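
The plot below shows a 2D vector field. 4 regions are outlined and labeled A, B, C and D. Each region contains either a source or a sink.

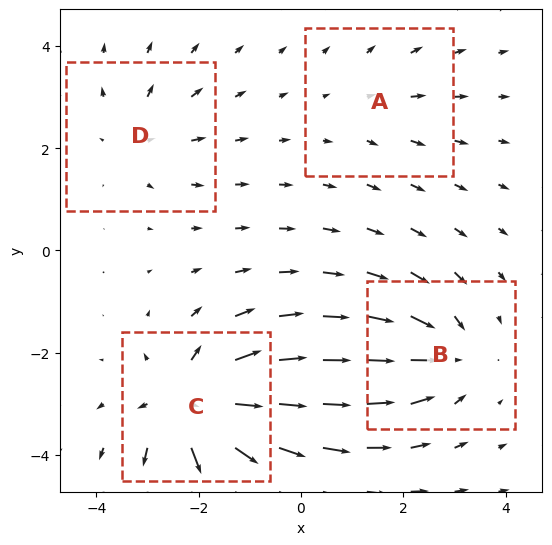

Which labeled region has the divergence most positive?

Divergence at each region's feature centre — A: about +2, B: about -5, C: about +8, D: about +3. Region C is most positive.

C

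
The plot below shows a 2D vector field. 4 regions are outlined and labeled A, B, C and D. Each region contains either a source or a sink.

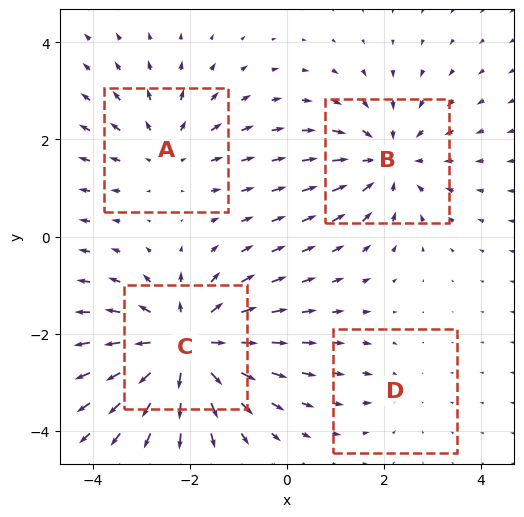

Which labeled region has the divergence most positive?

Divergence at each region's feature centre — A: about +3, B: about -4, C: about +6, D: about -2. Region C is most positive.

C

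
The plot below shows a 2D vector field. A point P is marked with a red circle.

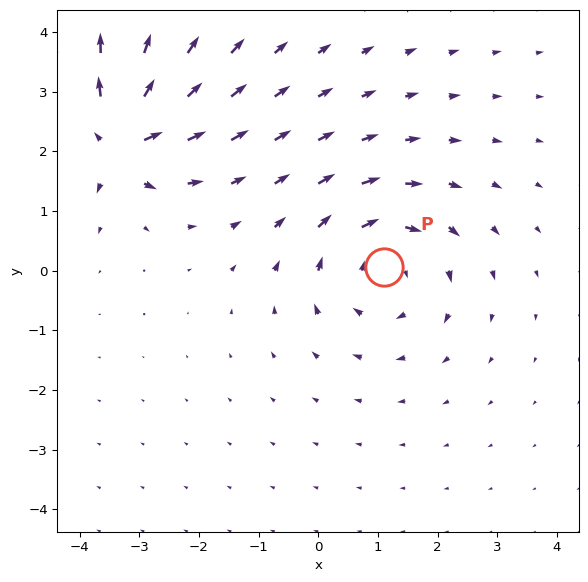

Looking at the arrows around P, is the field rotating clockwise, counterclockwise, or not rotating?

clockwise

Near P at (1.1, 0.1) the arrows circulate clockwise. The curl (z-component) there is about -4; negative curl means clockwise rotation.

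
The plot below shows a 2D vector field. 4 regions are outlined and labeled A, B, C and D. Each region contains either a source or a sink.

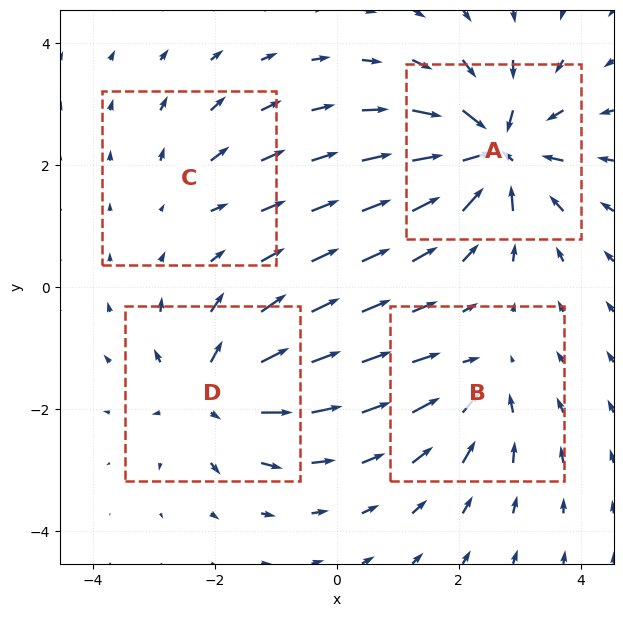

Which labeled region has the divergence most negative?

Divergence at each region's feature centre — A: about -8, B: about -4, C: about +2, D: about +6. Region A is most negative.

A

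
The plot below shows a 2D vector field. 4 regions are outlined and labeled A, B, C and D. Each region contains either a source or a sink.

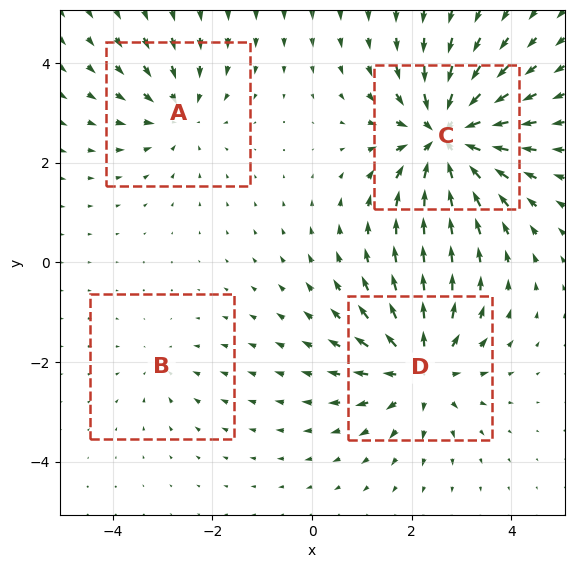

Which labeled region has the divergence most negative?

Divergence at each region's feature centre — A: about -4, B: about -2, C: about -8, D: about +6. Region C is most negative.

C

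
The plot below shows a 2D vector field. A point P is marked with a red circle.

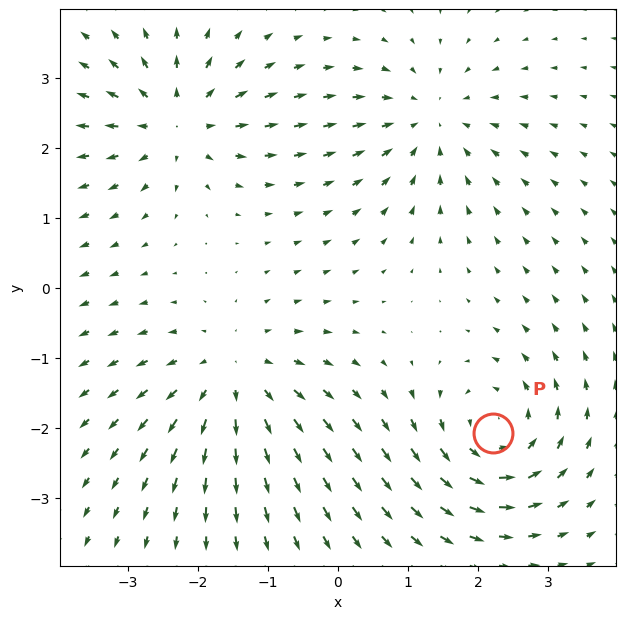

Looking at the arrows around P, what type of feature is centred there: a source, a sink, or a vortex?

vortex

At P (2.2, -2.1) the arrows circulate counterclockwise. Divergence ≈0, curl about +6 — near-zero divergence with nonzero curl is a vortex.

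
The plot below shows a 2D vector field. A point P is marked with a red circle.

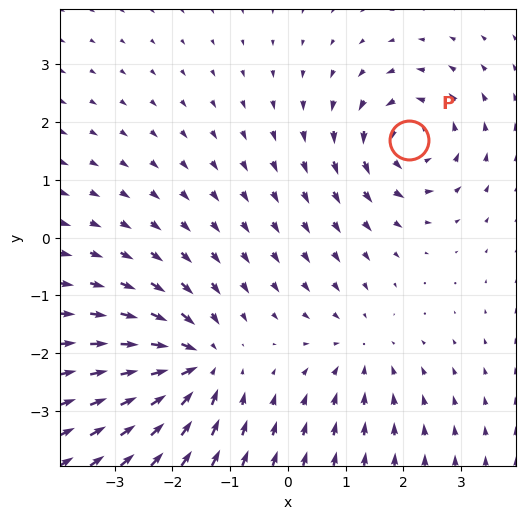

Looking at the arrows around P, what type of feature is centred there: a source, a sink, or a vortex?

vortex

At P (2.1, 1.7) the arrows circulate counterclockwise. Divergence ≈0, curl about +4 — near-zero divergence with nonzero curl is a vortex.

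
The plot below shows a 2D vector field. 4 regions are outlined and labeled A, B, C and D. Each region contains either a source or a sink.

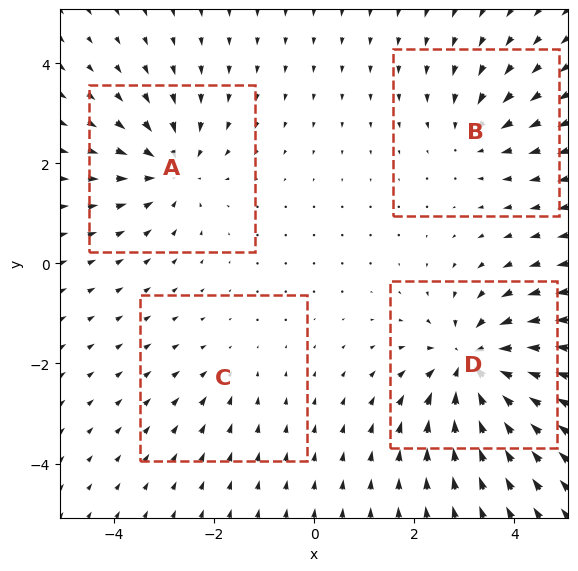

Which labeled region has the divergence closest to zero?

Divergence at each region's feature centre — A: about -5, B: about -3, C: about -2, D: about -7. Region C is closest to zero.

C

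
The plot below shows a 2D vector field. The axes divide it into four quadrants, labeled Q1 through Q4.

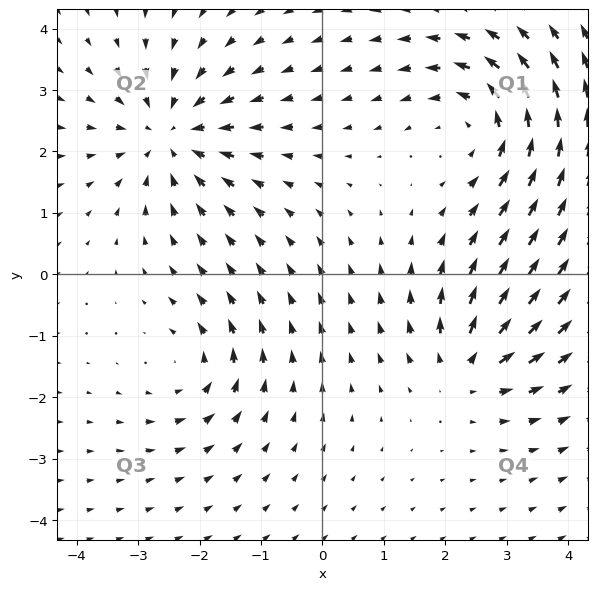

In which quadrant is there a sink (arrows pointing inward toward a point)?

The sink sits at approximately (-2.5, 2.3), which lies in quadrant Q2. The divergence there is about -4, negative as expected for a sink.

Q2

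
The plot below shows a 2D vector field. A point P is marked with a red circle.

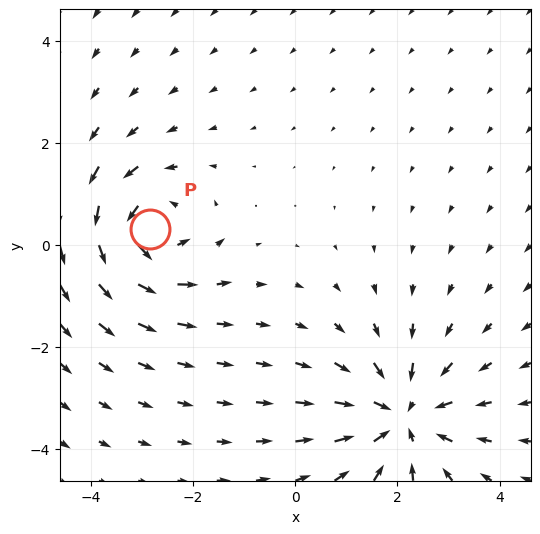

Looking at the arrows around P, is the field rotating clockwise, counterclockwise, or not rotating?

Near P at (-2.8, 0.3) the arrows circulate counterclockwise. The curl (z-component) there is about +4; positive curl means counterclockwise rotation.

counterclockwise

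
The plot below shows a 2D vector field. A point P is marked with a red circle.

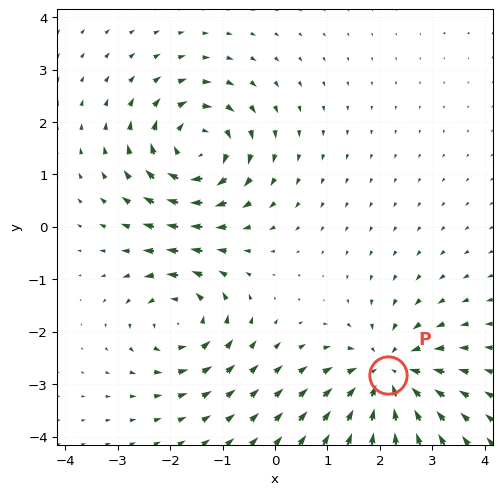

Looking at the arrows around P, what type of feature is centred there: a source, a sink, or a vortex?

sink

At P (2.1, -2.8) the arrows converge inward. Divergence about -5, curl ≈0 — negative divergence with near-zero curl is a sink.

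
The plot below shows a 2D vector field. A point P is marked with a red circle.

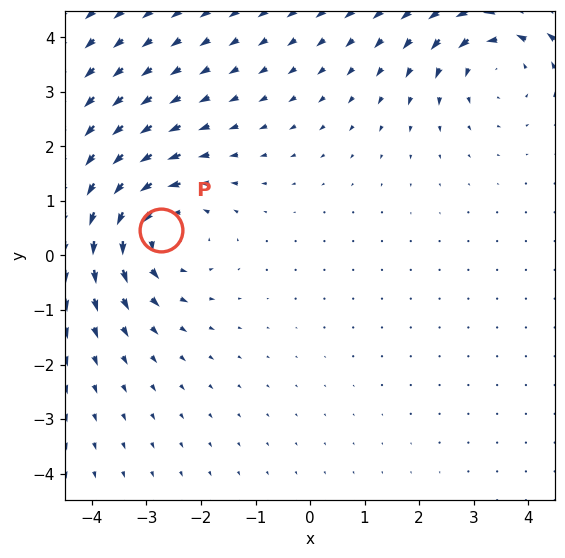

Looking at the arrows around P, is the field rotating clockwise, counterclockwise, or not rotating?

Near P at (-2.7, 0.5) the arrows circulate counterclockwise. The curl (z-component) there is about +4; positive curl means counterclockwise rotation.

counterclockwise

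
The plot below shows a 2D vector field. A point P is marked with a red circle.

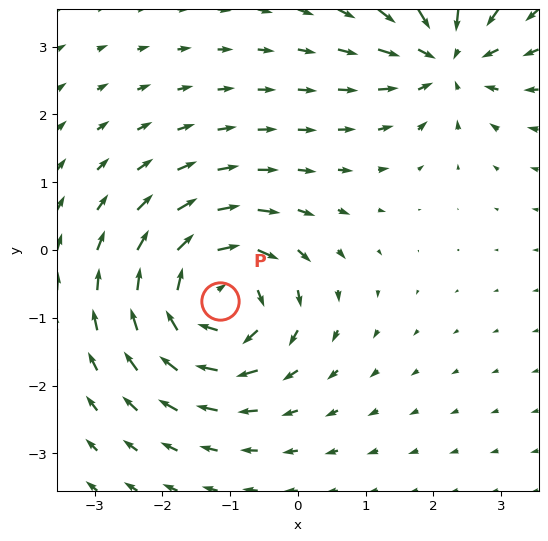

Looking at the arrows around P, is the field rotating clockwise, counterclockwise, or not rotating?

Near P at (-1.2, -0.7) the arrows circulate clockwise. The curl (z-component) there is about -6; negative curl means clockwise rotation.

clockwise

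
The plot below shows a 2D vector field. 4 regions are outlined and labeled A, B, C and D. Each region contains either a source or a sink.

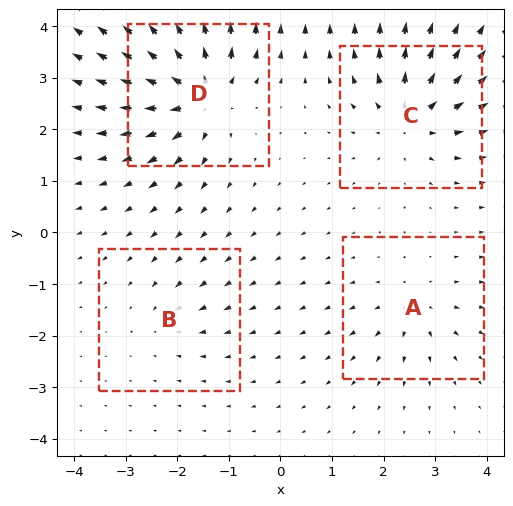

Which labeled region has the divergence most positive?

Divergence at each region's feature centre — A: about +4, B: about -3, C: about +6, D: about +8. Region D is most positive.

D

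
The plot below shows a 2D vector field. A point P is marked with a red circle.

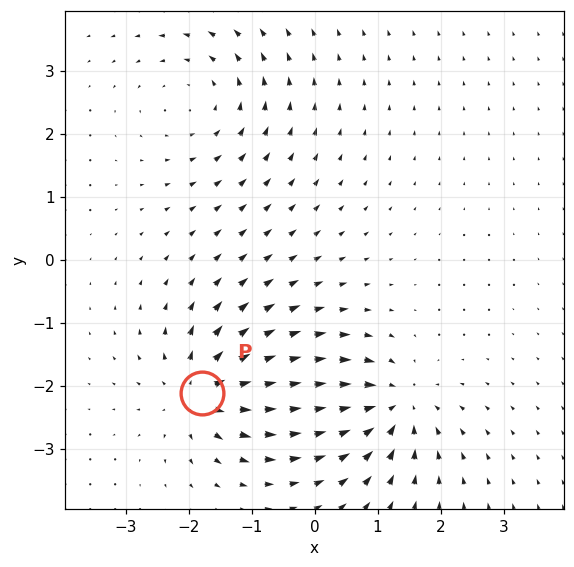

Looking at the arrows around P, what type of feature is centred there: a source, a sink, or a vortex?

source

At P (-1.8, -2.1) the arrows spread outward. Divergence about +6, curl ≈0 — positive divergence with near-zero curl is a source.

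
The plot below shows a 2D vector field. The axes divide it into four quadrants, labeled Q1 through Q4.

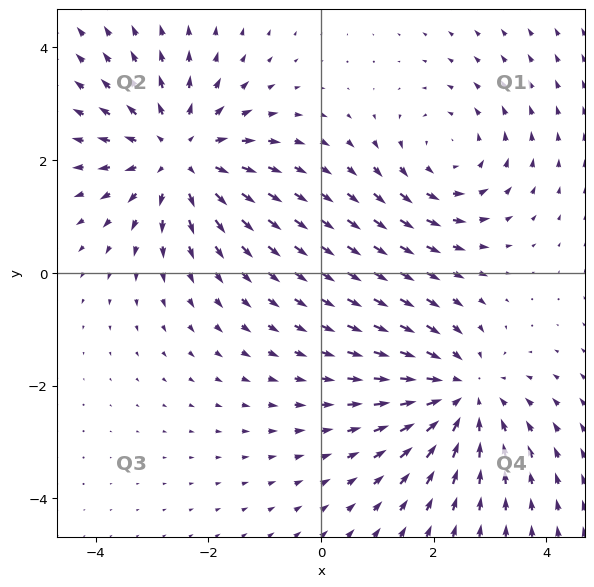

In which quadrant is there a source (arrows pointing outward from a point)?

The source sits at approximately (-2.5, 2.1), which lies in quadrant Q2. The divergence there is about +4, positive as expected for a source.

Q2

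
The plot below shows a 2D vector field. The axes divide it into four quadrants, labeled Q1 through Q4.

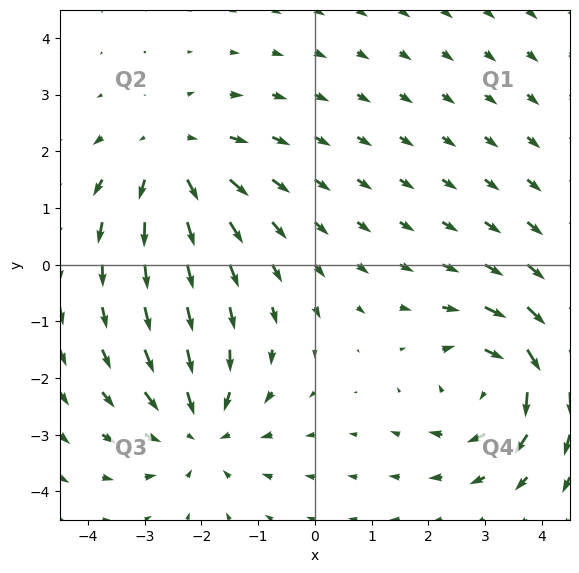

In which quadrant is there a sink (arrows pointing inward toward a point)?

The sink sits at approximately (-2.0, -2.9), which lies in quadrant Q3. The divergence there is about -4, negative as expected for a sink.

Q3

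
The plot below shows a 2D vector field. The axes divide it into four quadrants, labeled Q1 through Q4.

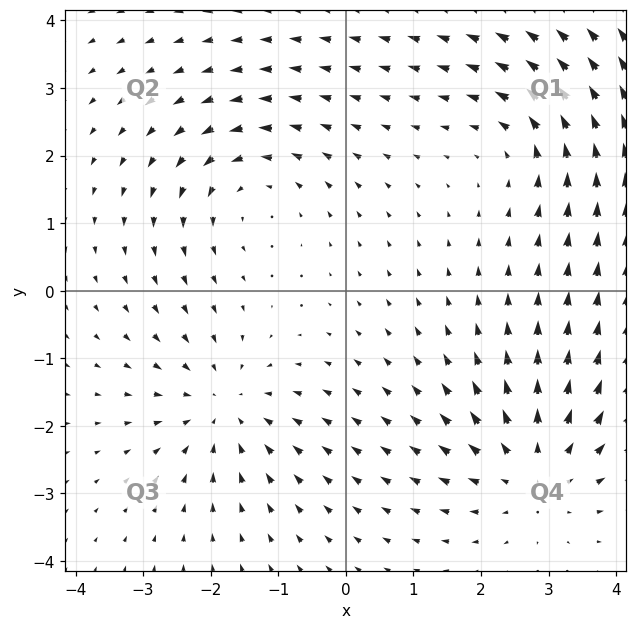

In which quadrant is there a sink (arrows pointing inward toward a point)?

Q3

The sink sits at approximately (-1.8, -1.7), which lies in quadrant Q3. The divergence there is about -4, negative as expected for a sink.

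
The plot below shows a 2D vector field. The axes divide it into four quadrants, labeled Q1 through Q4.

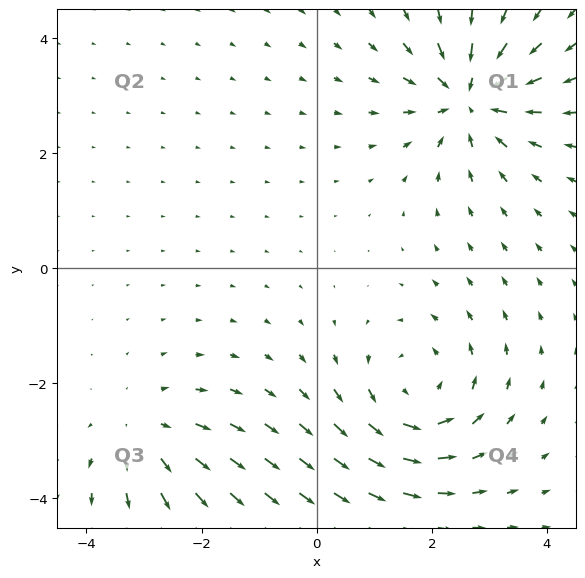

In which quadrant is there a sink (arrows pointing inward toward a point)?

The sink sits at approximately (2.7, 3.0), which lies in quadrant Q1. The divergence there is about -5, negative as expected for a sink.

Q1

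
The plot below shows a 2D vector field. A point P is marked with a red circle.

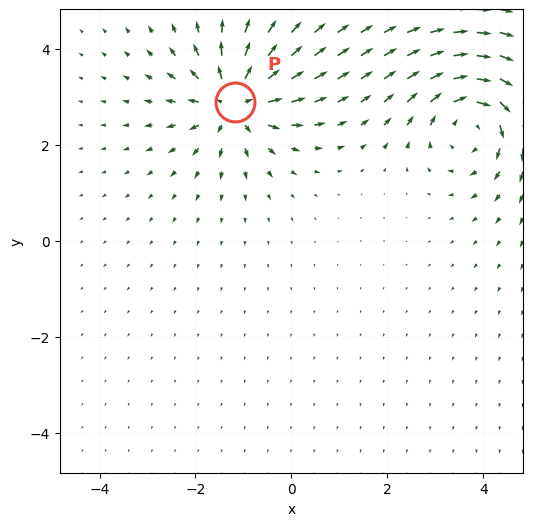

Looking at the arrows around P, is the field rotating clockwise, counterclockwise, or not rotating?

Near P at (-1.2, 2.9) the arrows show no circulation. The curl there is ≈0.

not rotating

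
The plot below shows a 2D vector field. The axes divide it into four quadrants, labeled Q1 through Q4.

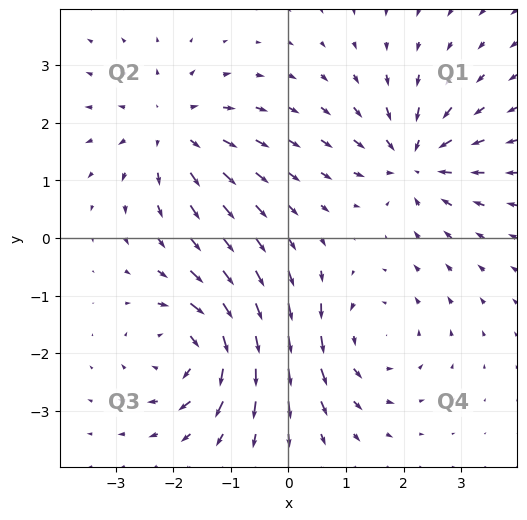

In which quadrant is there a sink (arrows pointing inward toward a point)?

Q1

The sink sits at approximately (2.2, 1.4), which lies in quadrant Q1. The divergence there is about -6, negative as expected for a sink.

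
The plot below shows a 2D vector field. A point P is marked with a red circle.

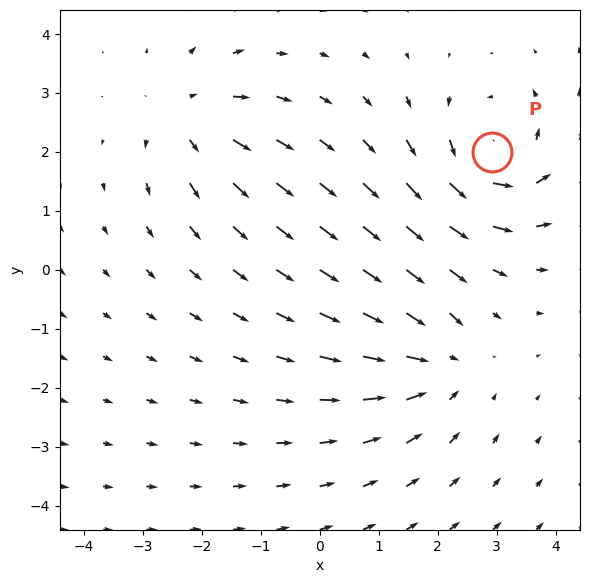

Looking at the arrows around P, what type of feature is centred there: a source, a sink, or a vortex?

vortex

At P (2.9, 2.0) the arrows circulate counterclockwise. Divergence ≈0, curl about +4 — near-zero divergence with nonzero curl is a vortex.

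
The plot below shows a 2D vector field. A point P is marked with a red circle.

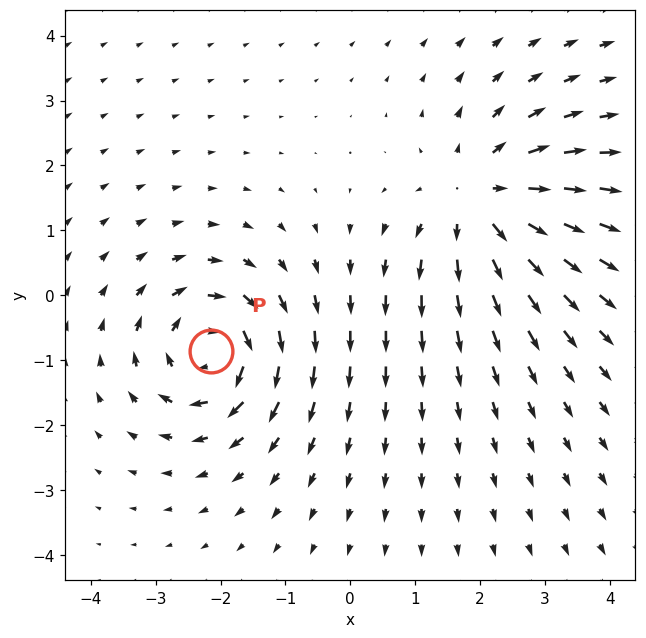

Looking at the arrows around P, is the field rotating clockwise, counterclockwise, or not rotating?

Near P at (-2.1, -0.9) the arrows circulate clockwise. The curl (z-component) there is about -5; negative curl means clockwise rotation.

clockwise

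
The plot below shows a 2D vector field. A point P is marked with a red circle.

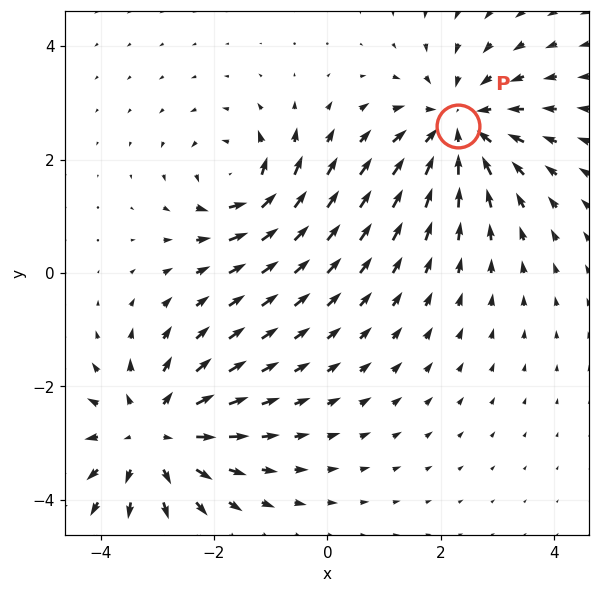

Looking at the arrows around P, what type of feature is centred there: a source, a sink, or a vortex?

sink

At P (2.3, 2.6) the arrows converge inward. Divergence about -4, curl ≈0 — negative divergence with near-zero curl is a sink.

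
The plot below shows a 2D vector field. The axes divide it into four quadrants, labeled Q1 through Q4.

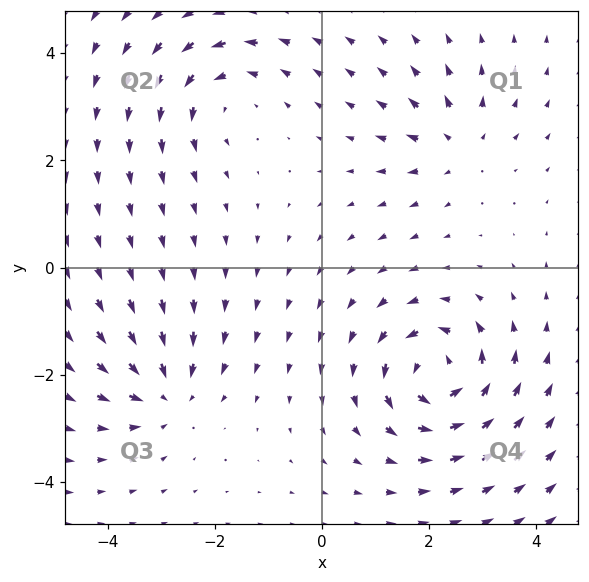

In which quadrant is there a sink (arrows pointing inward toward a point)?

Q3

The sink sits at approximately (-2.9, -2.3), which lies in quadrant Q3. The divergence there is about -4, negative as expected for a sink.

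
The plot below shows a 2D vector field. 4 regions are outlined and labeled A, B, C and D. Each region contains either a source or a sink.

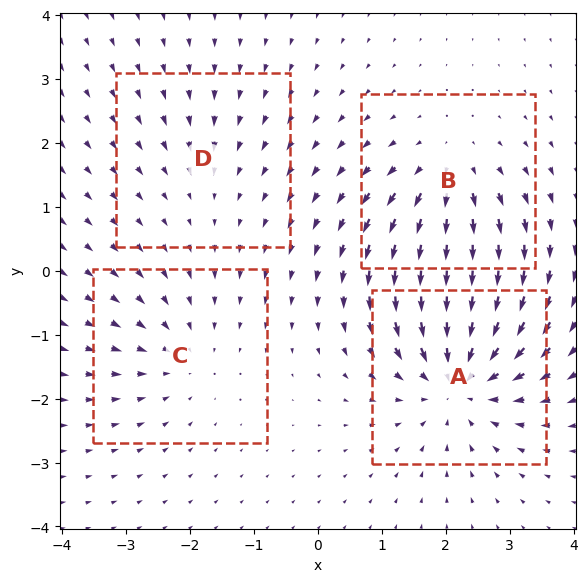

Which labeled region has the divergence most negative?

Divergence at each region's feature centre — A: about -7, B: about +4, C: about -3, D: about -2. Region A is most negative.

A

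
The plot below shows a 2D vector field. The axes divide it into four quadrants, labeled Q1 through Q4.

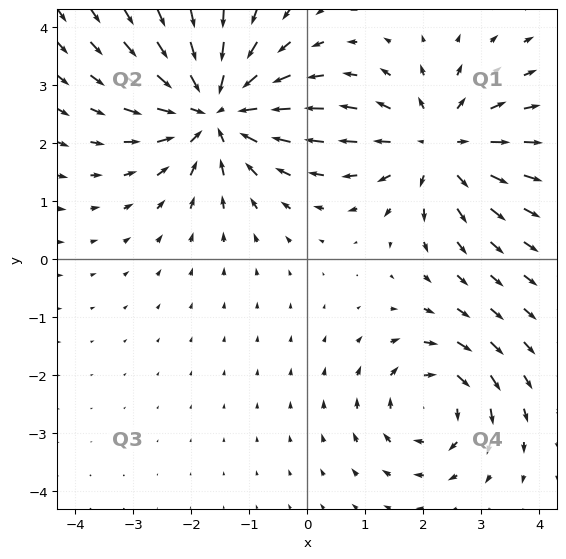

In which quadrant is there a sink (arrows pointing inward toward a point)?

Q2

The sink sits at approximately (-1.6, 2.6), which lies in quadrant Q2. The divergence there is about -5, negative as expected for a sink.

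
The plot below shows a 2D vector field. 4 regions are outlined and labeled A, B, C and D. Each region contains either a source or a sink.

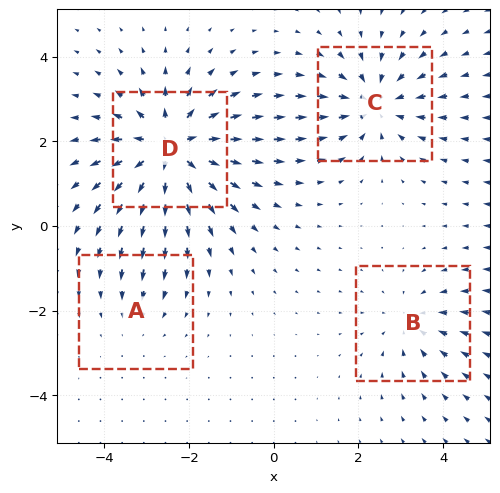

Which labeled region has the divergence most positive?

Divergence at each region's feature centre — A: about -2, B: about -3, C: about -5, D: about +7. Region D is most positive.

D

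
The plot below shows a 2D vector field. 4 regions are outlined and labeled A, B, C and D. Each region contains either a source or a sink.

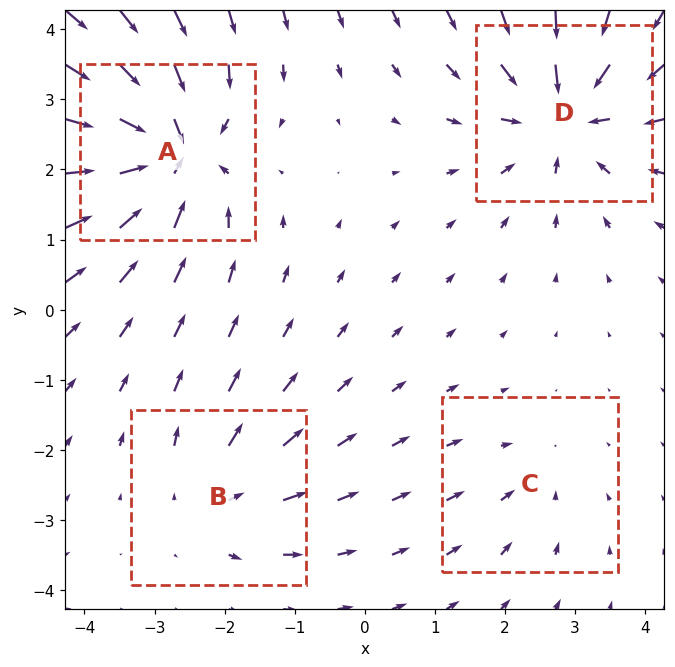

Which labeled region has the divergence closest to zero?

Divergence at each region's feature centre — A: about -7, B: about +3, C: about -2, D: about -6. Region C is closest to zero.

C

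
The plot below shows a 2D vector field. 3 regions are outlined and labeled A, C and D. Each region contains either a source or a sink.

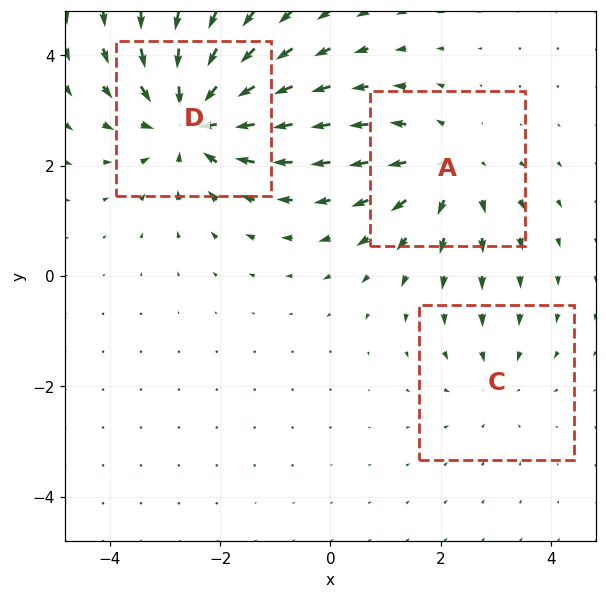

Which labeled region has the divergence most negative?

D

Divergence at each region's feature centre — A: about +3, C: about -2, D: about -5. Region D is most negative.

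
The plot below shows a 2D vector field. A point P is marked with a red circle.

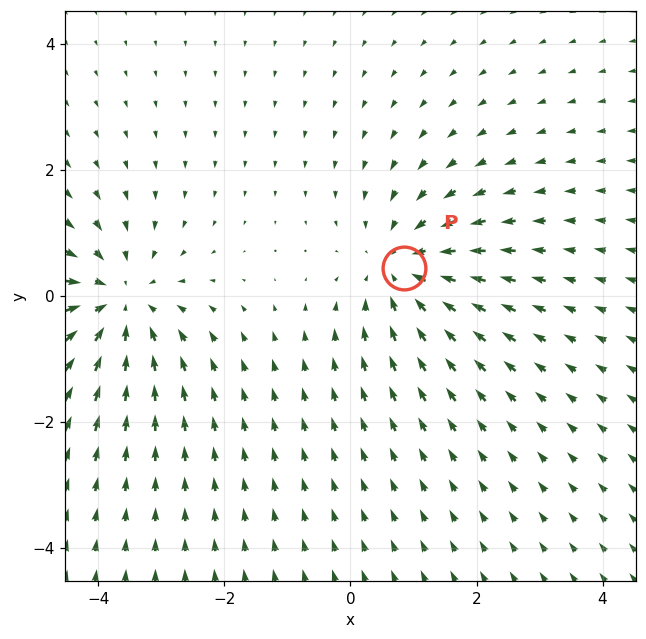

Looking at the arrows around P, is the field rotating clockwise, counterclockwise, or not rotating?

Near P at (0.8, 0.4) the arrows show no circulation. The curl there is ≈0.

not rotating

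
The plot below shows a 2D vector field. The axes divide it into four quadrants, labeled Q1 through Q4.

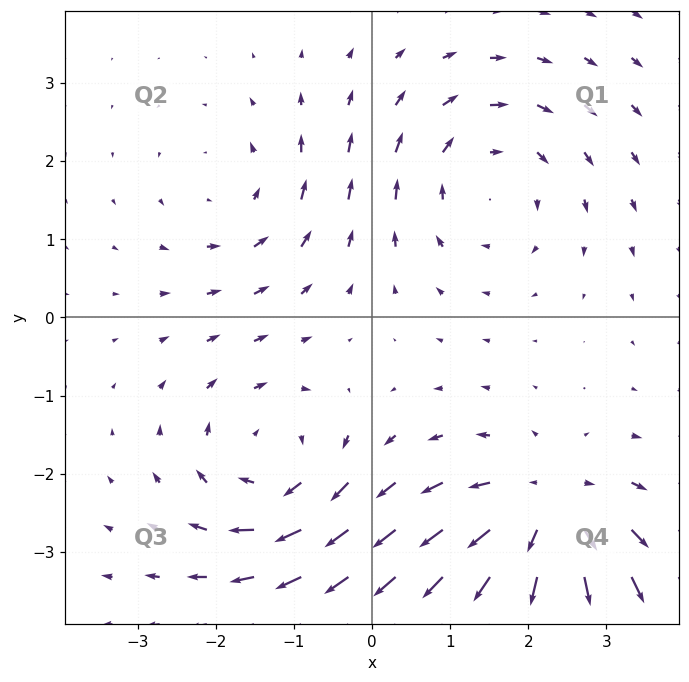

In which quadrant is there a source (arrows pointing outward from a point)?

The source sits at approximately (2.2, -2.6), which lies in quadrant Q4. The divergence there is about +5, positive as expected for a source.

Q4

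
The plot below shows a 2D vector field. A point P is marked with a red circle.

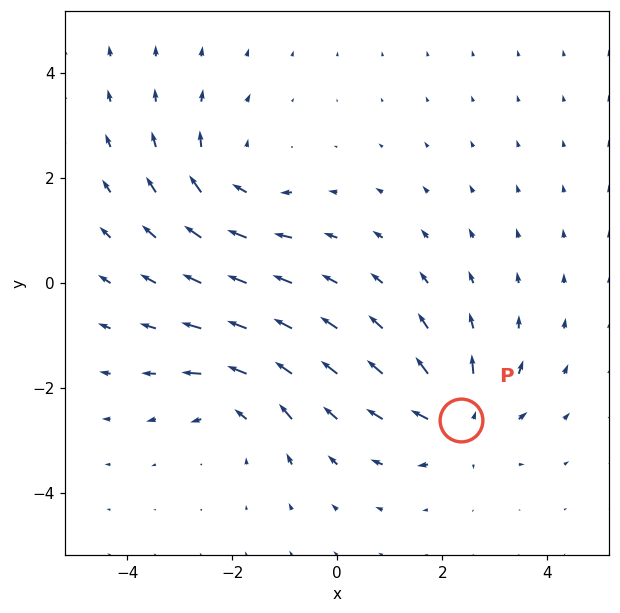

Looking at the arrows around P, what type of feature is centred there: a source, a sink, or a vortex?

source

At P (2.4, -2.6) the arrows spread outward. Divergence about +6, curl ≈0 — positive divergence with near-zero curl is a source.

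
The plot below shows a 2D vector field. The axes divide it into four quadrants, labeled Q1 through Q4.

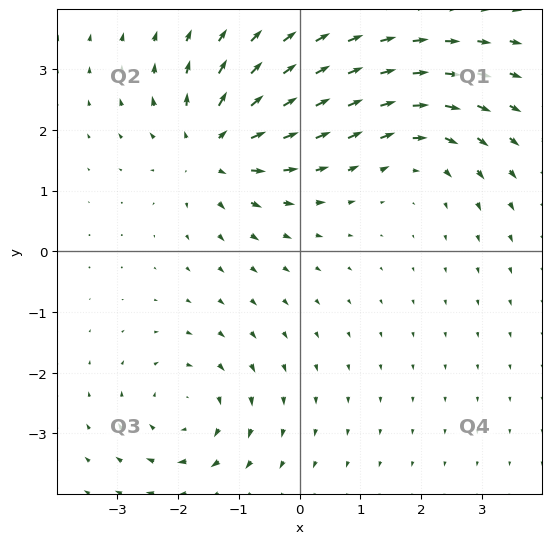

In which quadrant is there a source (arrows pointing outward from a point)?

Q2

The source sits at approximately (-1.4, 1.7), which lies in quadrant Q2. The divergence there is about +6, positive as expected for a source.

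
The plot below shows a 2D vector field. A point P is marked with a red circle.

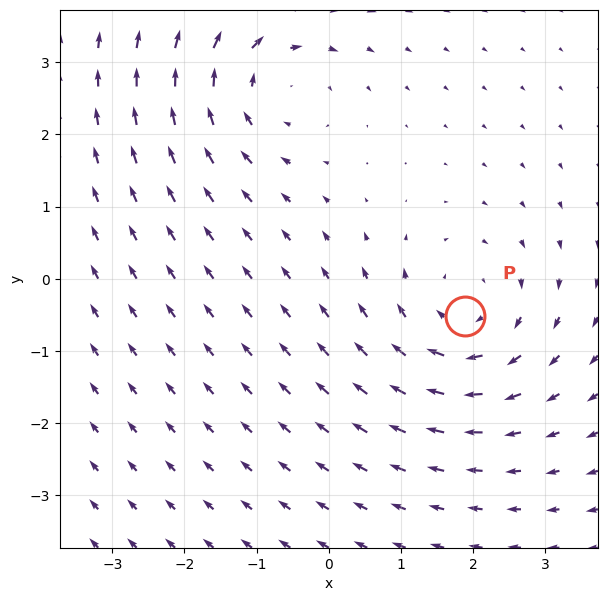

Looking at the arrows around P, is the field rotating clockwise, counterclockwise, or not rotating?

clockwise

Near P at (1.9, -0.5) the arrows circulate clockwise. The curl (z-component) there is about -4; negative curl means clockwise rotation.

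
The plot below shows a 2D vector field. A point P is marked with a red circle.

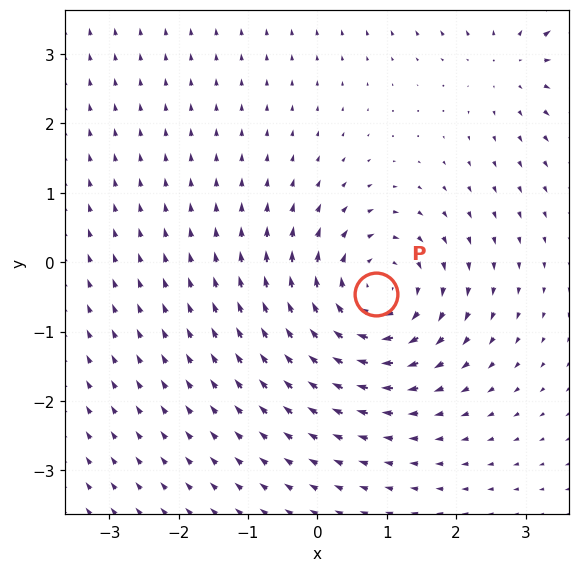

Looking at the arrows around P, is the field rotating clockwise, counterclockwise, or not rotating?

clockwise

Near P at (0.8, -0.5) the arrows circulate clockwise. The curl (z-component) there is about -4; negative curl means clockwise rotation.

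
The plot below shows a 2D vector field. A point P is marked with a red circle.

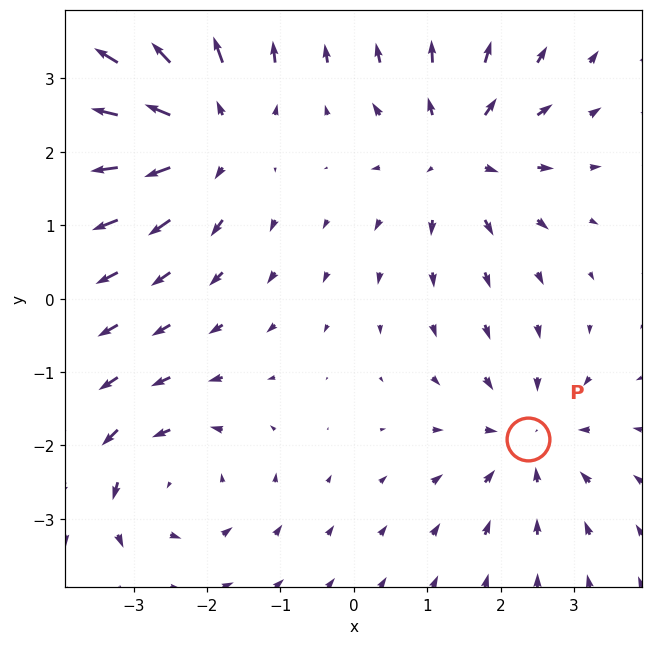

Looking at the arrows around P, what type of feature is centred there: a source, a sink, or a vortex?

At P (2.4, -1.9) the arrows converge inward. Divergence about -4, curl ≈0 — negative divergence with near-zero curl is a sink.

sink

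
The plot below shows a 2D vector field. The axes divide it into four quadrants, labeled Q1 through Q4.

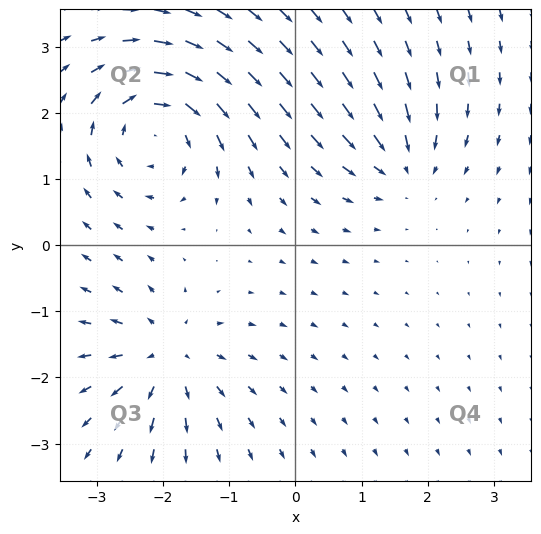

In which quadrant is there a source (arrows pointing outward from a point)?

The source sits at approximately (-2.0, -1.7), which lies in quadrant Q3. The divergence there is about +5, positive as expected for a source.

Q3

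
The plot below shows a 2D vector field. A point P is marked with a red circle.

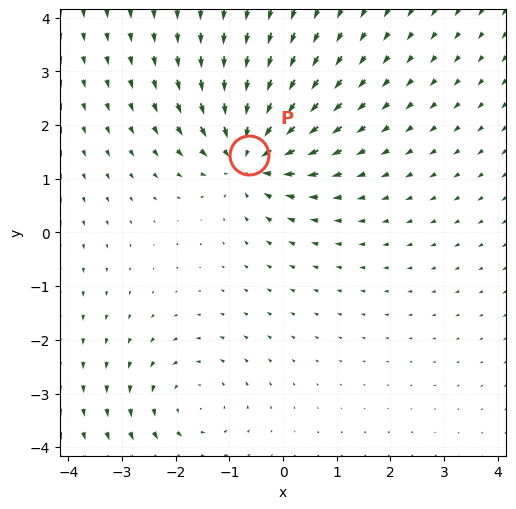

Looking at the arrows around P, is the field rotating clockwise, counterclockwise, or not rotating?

not rotating

Near P at (-0.6, 1.4) the arrows show no circulation. The curl there is ≈0.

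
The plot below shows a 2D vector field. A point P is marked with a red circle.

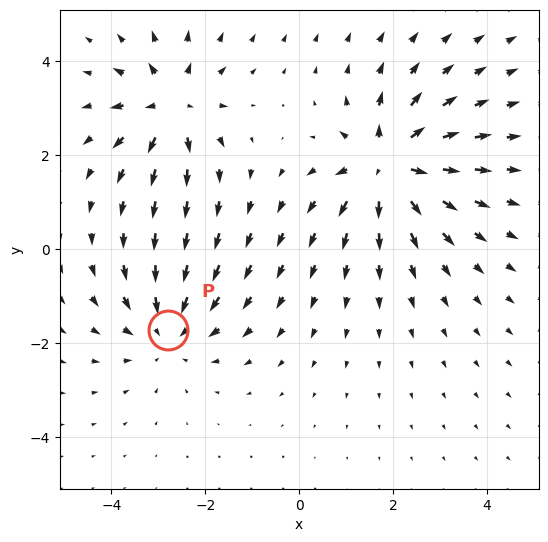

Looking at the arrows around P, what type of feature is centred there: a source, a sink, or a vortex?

sink

At P (-2.8, -1.7) the arrows converge inward. Divergence about -2, curl ≈0 — negative divergence with near-zero curl is a sink.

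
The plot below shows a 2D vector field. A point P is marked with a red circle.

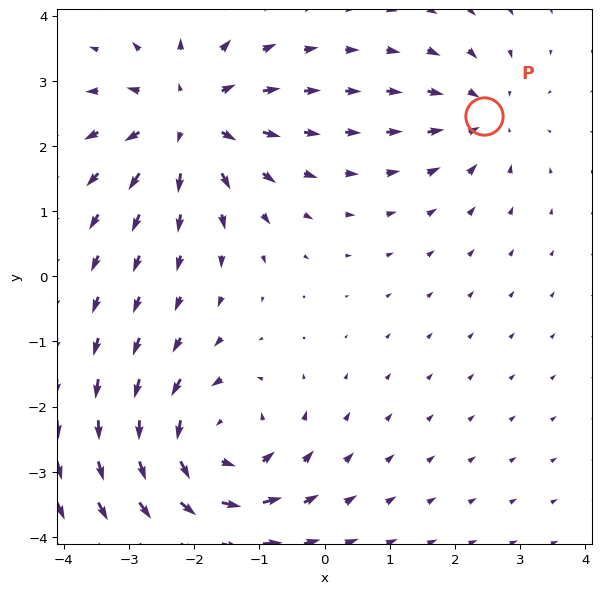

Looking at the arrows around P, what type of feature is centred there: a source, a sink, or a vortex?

At P (2.4, 2.5) the arrows converge inward. Divergence about -3, curl ≈0 — negative divergence with near-zero curl is a sink.

sink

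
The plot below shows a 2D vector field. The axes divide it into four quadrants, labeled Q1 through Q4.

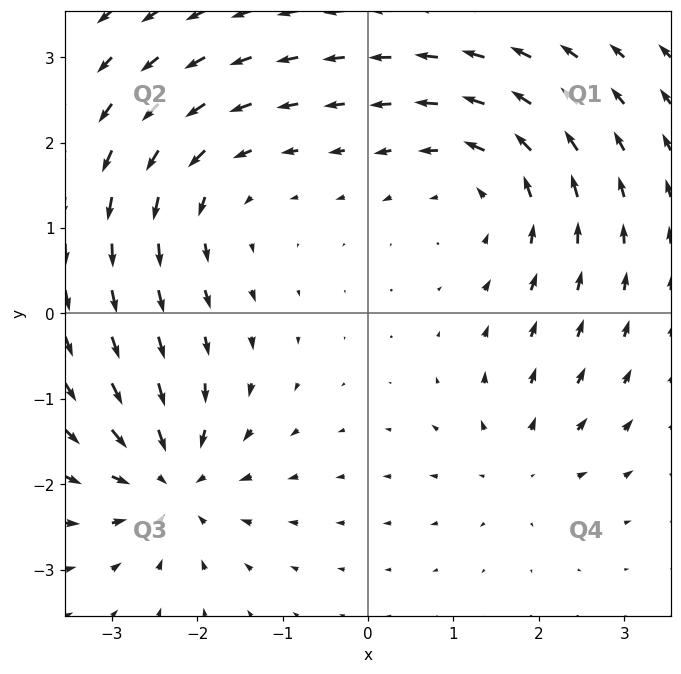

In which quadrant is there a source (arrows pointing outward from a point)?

The source sits at approximately (1.8, -1.8), which lies in quadrant Q4. The divergence there is about +3, positive as expected for a source.

Q4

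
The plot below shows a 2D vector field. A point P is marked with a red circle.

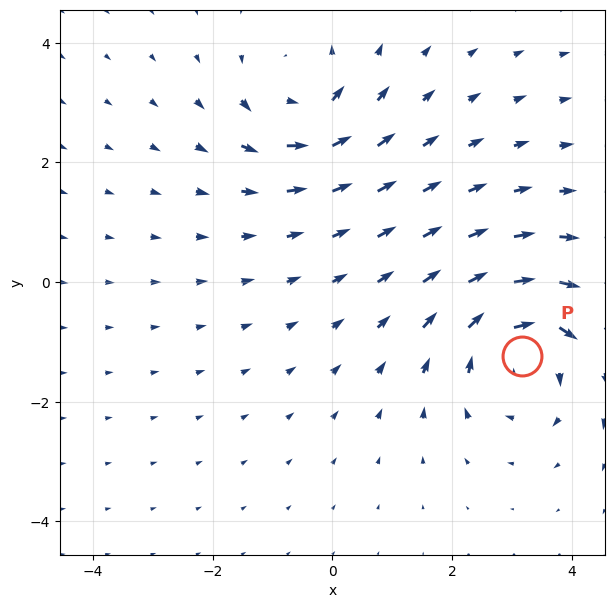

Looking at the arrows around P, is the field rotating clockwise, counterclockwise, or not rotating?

clockwise

Near P at (3.2, -1.2) the arrows circulate clockwise. The curl (z-component) there is about -4; negative curl means clockwise rotation.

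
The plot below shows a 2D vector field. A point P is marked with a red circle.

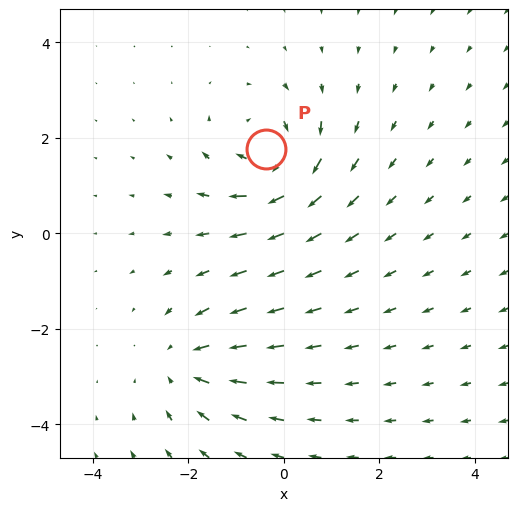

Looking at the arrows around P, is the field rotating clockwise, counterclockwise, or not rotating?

clockwise

Near P at (-0.4, 1.8) the arrows circulate clockwise. The curl (z-component) there is about -4; negative curl means clockwise rotation.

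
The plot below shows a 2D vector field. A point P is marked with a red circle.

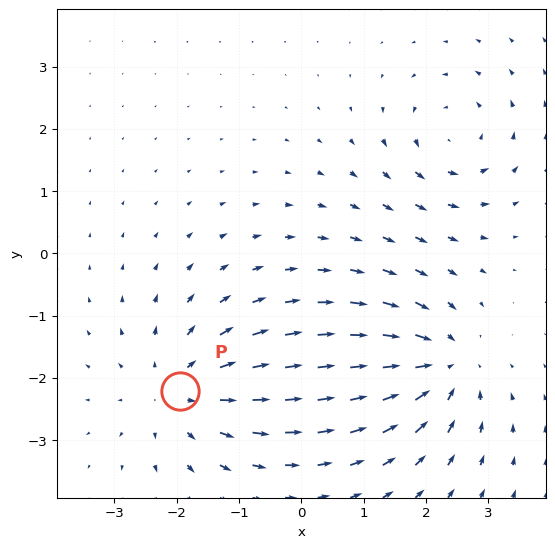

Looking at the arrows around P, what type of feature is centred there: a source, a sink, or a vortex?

source

At P (-1.9, -2.2) the arrows spread outward. Divergence about +4, curl ≈0 — positive divergence with near-zero curl is a source.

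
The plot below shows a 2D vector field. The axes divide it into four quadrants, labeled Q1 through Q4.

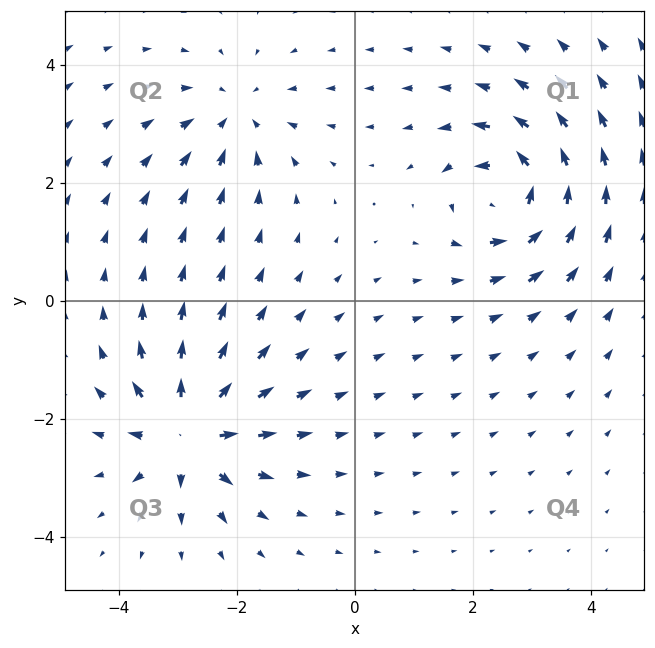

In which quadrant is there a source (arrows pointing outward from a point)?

The source sits at approximately (-2.8, -2.2), which lies in quadrant Q3. The divergence there is about +6, positive as expected for a source.

Q3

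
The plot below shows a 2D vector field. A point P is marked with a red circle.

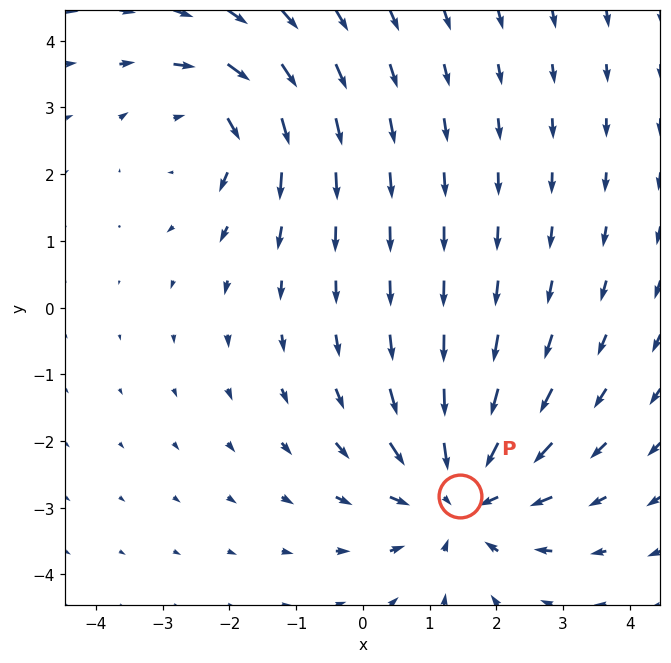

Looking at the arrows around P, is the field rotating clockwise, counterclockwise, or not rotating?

not rotating

Near P at (1.5, -2.8) the arrows show no circulation. The curl there is ≈0.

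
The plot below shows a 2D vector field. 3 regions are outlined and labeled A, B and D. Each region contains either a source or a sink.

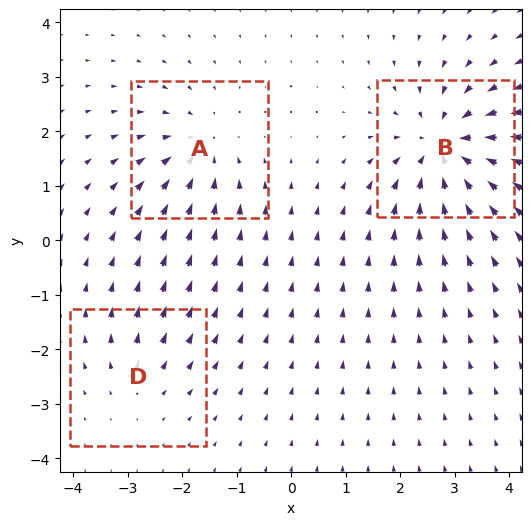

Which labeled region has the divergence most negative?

B

Divergence at each region's feature centre — A: about -3, B: about -5, D: about +2. Region B is most negative.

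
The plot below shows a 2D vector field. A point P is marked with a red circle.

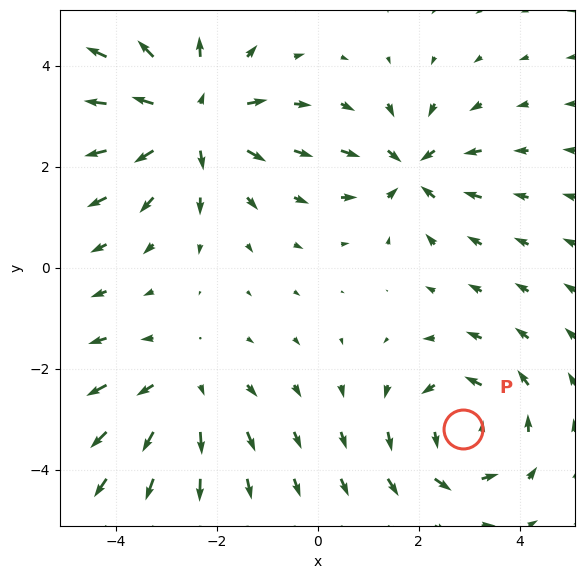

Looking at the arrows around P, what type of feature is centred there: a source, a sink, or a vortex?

vortex

At P (2.9, -3.2) the arrows circulate counterclockwise. Divergence ≈0, curl about +4 — near-zero divergence with nonzero curl is a vortex.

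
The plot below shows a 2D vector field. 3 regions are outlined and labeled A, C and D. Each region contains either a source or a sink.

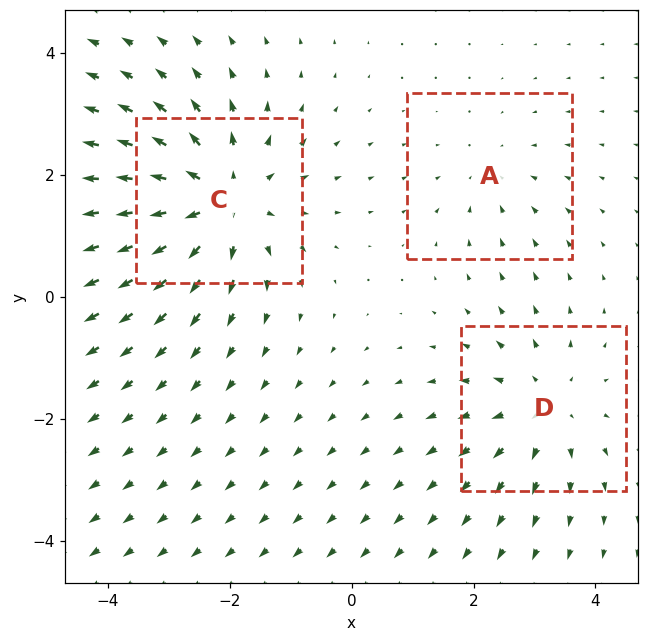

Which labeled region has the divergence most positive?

C

Divergence at each region's feature centre — A: about -2, C: about +4, D: about +3. Region C is most positive.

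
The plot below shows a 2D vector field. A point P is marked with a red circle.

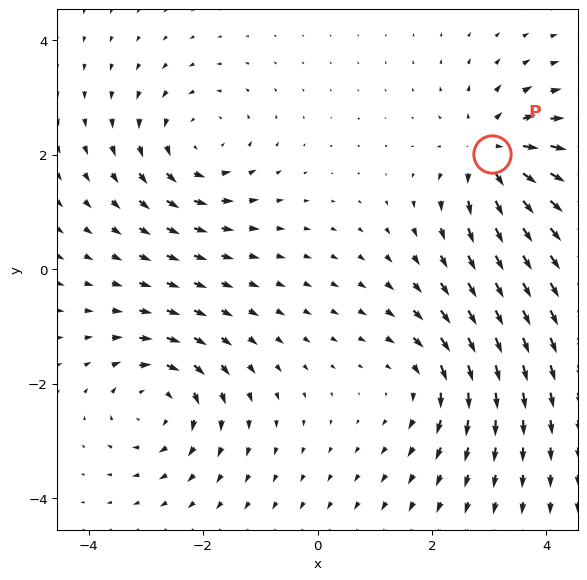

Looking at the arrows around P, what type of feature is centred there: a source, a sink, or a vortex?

At P (3.0, 2.0) the arrows spread outward. Divergence about +6, curl ≈0 — positive divergence with near-zero curl is a source.

source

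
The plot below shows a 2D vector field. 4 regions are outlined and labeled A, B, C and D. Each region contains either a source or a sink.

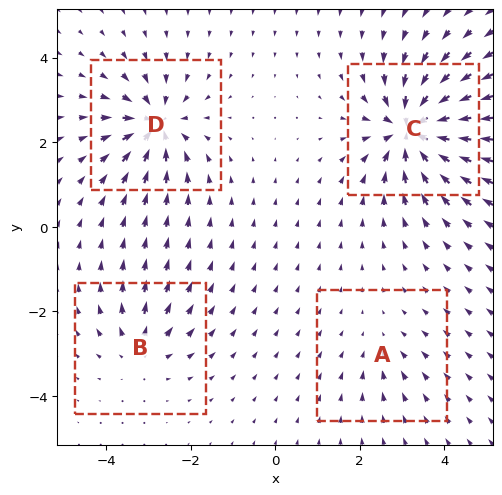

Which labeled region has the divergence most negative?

Divergence at each region's feature centre — A: about -2, B: about +4, C: about -9, D: about -7. Region C is most negative.

C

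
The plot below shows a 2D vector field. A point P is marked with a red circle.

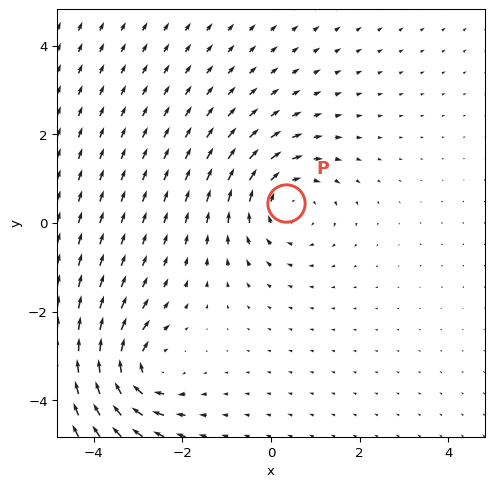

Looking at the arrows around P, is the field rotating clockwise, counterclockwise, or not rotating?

clockwise

Near P at (0.3, 0.4) the arrows circulate clockwise. The curl (z-component) there is about -3; negative curl means clockwise rotation.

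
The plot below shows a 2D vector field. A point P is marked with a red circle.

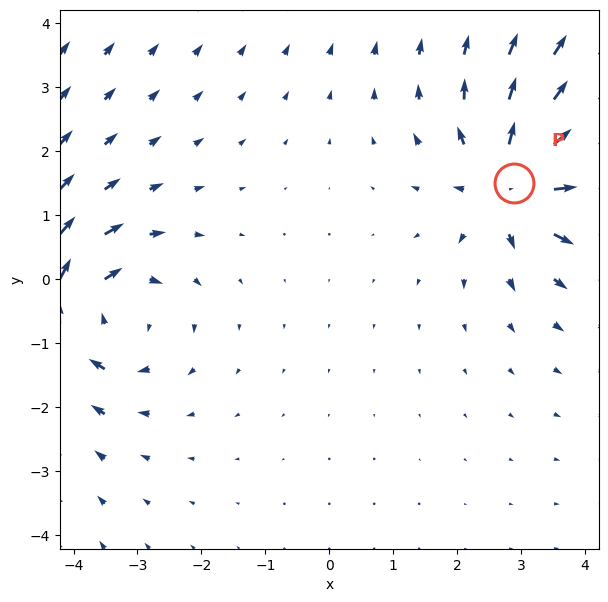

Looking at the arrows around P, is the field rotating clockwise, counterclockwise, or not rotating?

Near P at (2.9, 1.5) the arrows show no circulation. The curl there is ≈0.

not rotating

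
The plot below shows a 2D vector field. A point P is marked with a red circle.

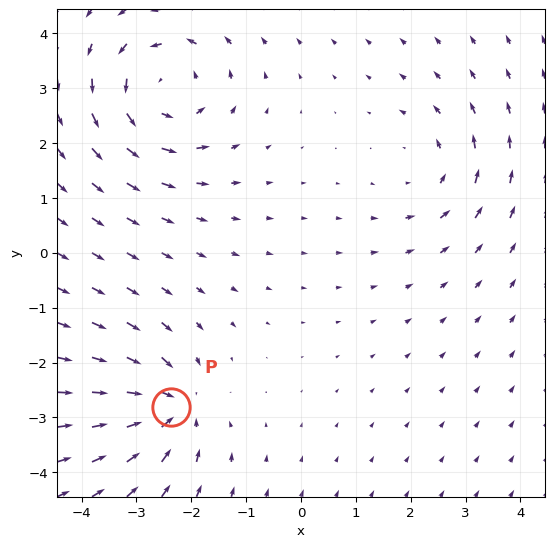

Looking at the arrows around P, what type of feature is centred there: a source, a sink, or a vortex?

sink

At P (-2.4, -2.8) the arrows converge inward. Divergence about -4, curl ≈0 — negative divergence with near-zero curl is a sink.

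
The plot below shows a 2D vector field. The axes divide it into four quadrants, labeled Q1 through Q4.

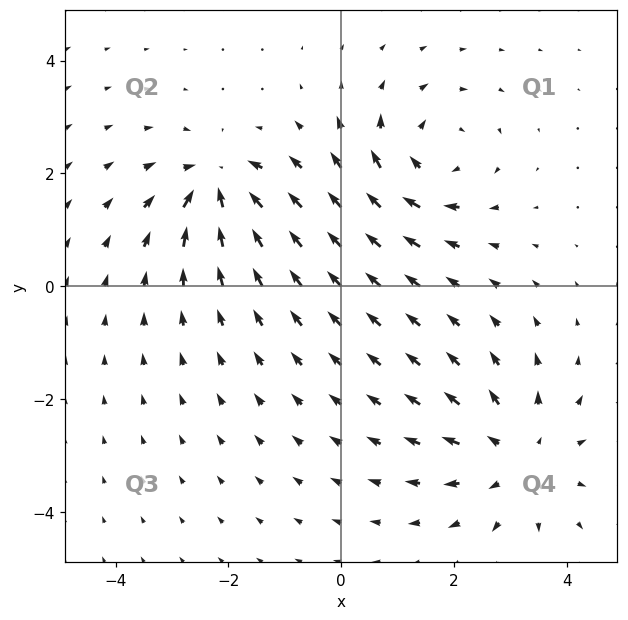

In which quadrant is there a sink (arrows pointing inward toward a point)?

The sink sits at approximately (-2.2, 1.8), which lies in quadrant Q2. The divergence there is about -6, negative as expected for a sink.

Q2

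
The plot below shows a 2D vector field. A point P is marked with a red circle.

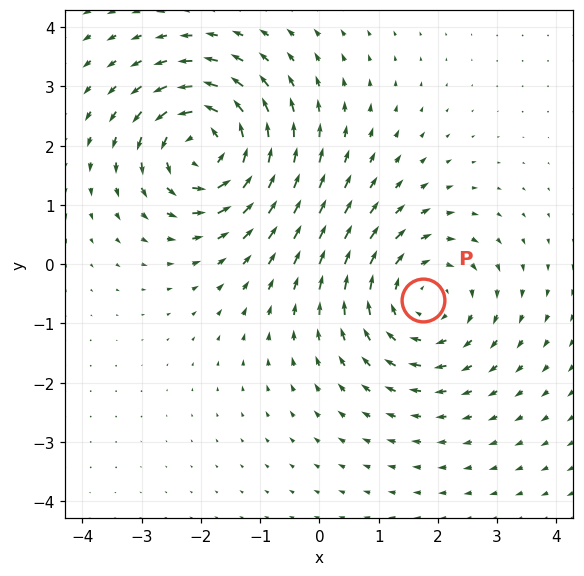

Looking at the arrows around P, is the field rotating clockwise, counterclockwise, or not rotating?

clockwise

Near P at (1.7, -0.6) the arrows circulate clockwise. The curl (z-component) there is about -3; negative curl means clockwise rotation.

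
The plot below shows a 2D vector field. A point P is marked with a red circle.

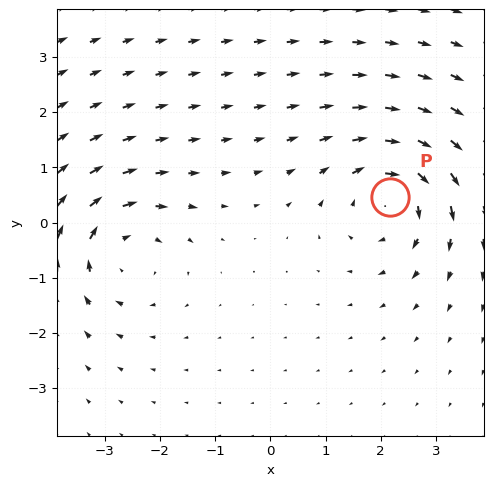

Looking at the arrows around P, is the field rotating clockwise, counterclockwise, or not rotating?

clockwise

Near P at (2.2, 0.5) the arrows circulate clockwise. The curl (z-component) there is about -5; negative curl means clockwise rotation.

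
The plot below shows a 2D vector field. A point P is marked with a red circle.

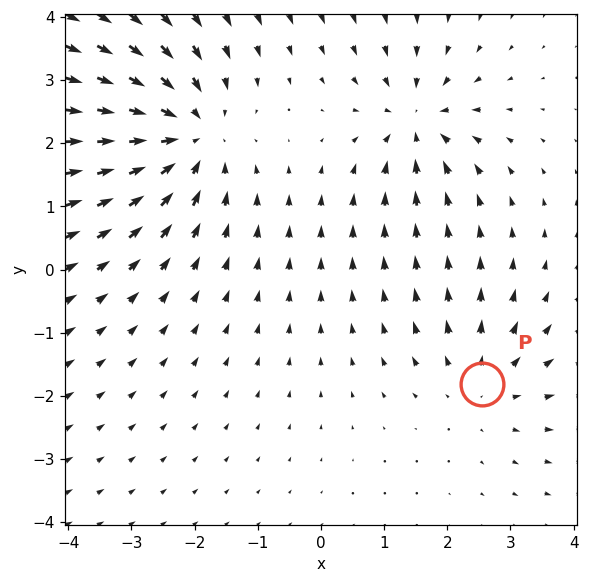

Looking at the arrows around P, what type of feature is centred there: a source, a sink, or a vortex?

source

At P (2.5, -1.8) the arrows spread outward. Divergence about +3, curl ≈0 — positive divergence with near-zero curl is a source.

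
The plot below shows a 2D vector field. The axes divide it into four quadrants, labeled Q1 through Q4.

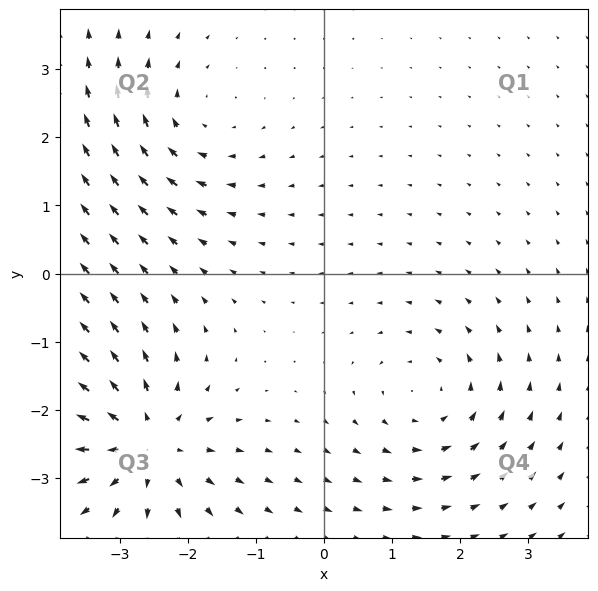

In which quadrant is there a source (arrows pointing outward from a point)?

The source sits at approximately (-2.6, -2.5), which lies in quadrant Q3. The divergence there is about +5, positive as expected for a source.

Q3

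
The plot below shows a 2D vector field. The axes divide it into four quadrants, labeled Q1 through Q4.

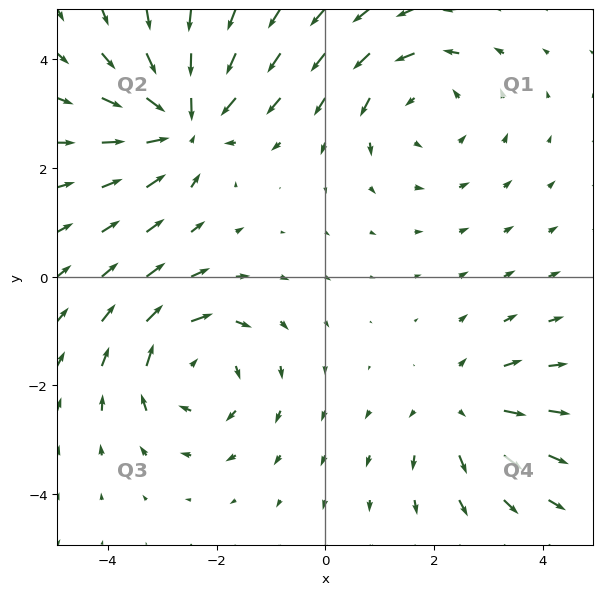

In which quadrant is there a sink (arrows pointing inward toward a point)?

Q2

The sink sits at approximately (-2.5, 2.9), which lies in quadrant Q2. The divergence there is about -4, negative as expected for a sink.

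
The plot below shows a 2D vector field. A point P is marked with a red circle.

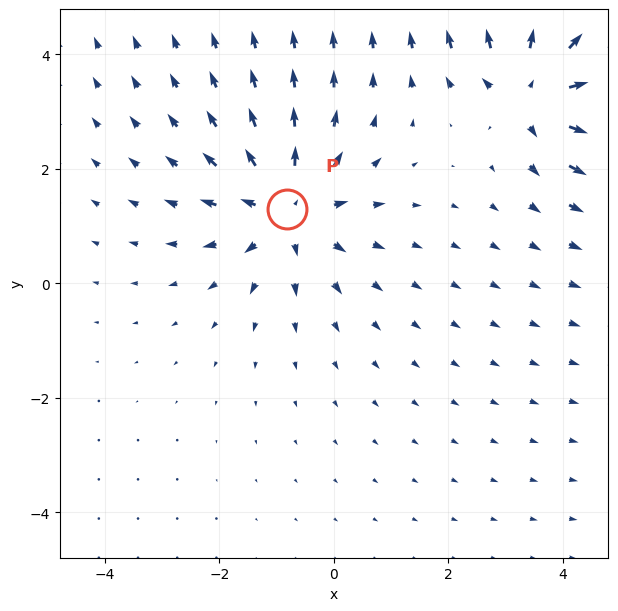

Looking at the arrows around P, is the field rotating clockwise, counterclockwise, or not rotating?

Near P at (-0.8, 1.3) the arrows show no circulation. The curl there is ≈0.

not rotating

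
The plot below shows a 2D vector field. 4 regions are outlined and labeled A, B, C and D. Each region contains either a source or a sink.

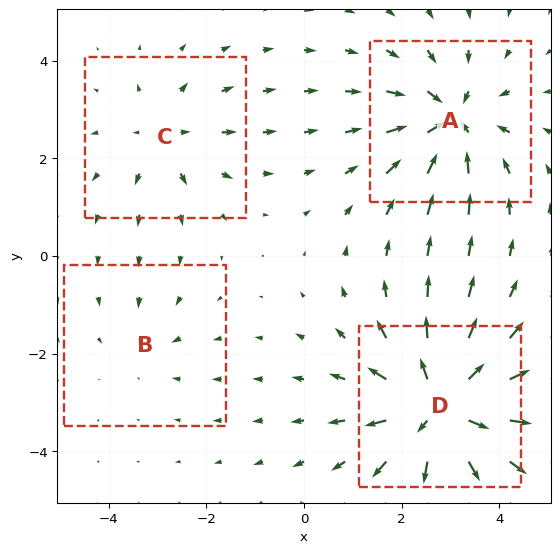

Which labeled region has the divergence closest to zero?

B

Divergence at each region's feature centre — A: about -5, B: about -2, C: about +3, D: about +7. Region B is closest to zero.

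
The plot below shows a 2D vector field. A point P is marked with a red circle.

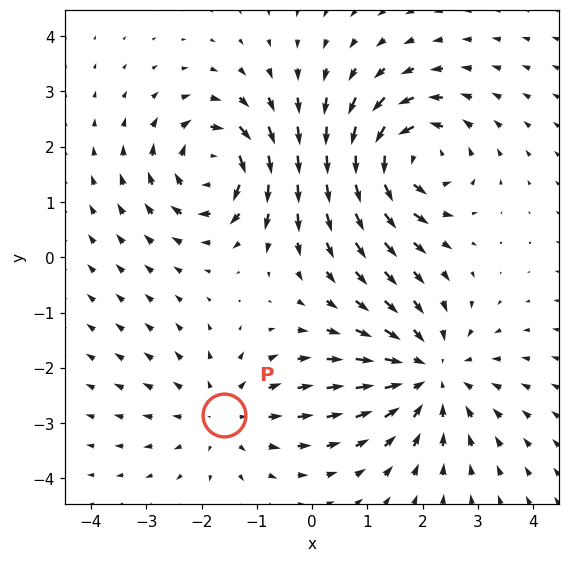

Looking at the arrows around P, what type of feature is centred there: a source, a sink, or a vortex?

At P (-1.6, -2.9) the arrows spread outward. Divergence about +3, curl ≈0 — positive divergence with near-zero curl is a source.

source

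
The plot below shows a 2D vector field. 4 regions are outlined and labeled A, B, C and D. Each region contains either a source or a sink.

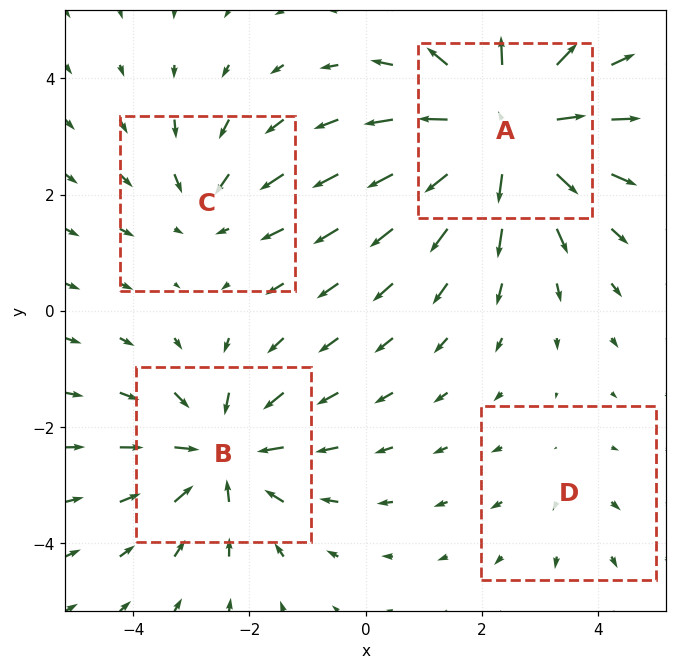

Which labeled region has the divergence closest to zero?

D

Divergence at each region's feature centre — A: about +6, B: about -5, C: about -3, D: about +2. Region D is closest to zero.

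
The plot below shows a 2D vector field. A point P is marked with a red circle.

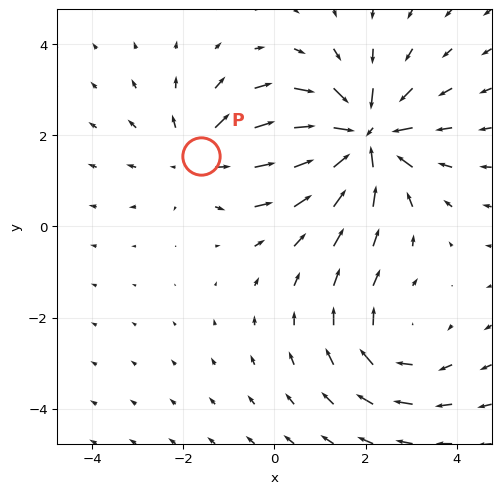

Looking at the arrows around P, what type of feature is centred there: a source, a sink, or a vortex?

source

At P (-1.6, 1.5) the arrows spread outward. Divergence about +3, curl ≈0 — positive divergence with near-zero curl is a source.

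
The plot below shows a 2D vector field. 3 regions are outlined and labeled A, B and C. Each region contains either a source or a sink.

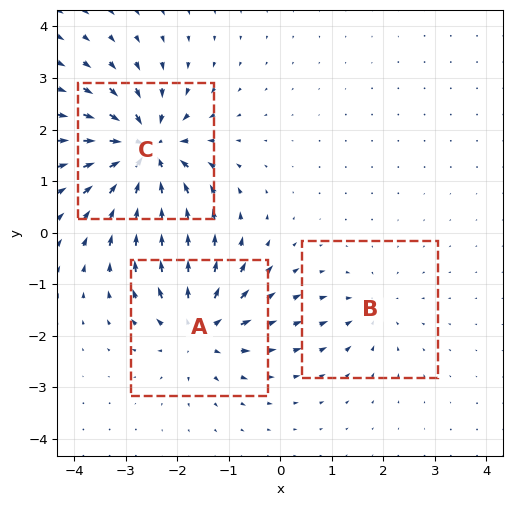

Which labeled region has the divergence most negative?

Divergence at each region's feature centre — A: about +4, B: about -2, C: about -6. Region C is most negative.

C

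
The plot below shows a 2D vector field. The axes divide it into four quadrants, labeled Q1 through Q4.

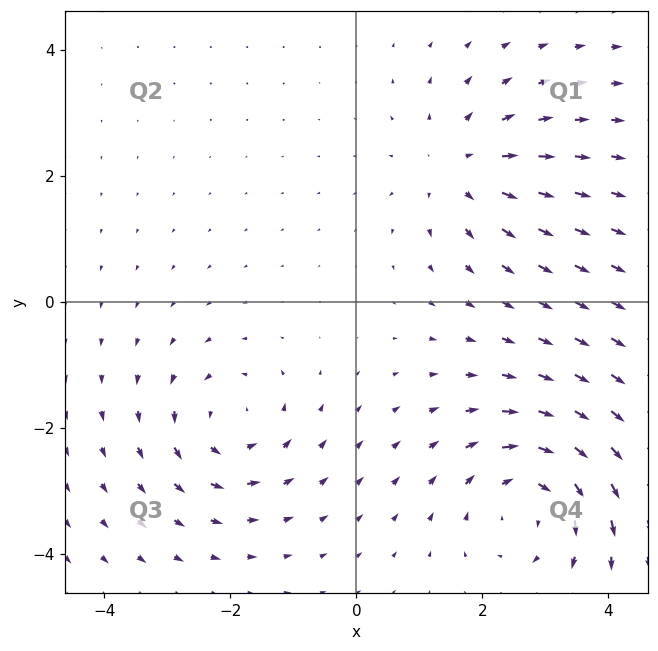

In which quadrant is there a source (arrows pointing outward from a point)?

The source sits at approximately (1.7, 2.1), which lies in quadrant Q1. The divergence there is about +4, positive as expected for a source.

Q1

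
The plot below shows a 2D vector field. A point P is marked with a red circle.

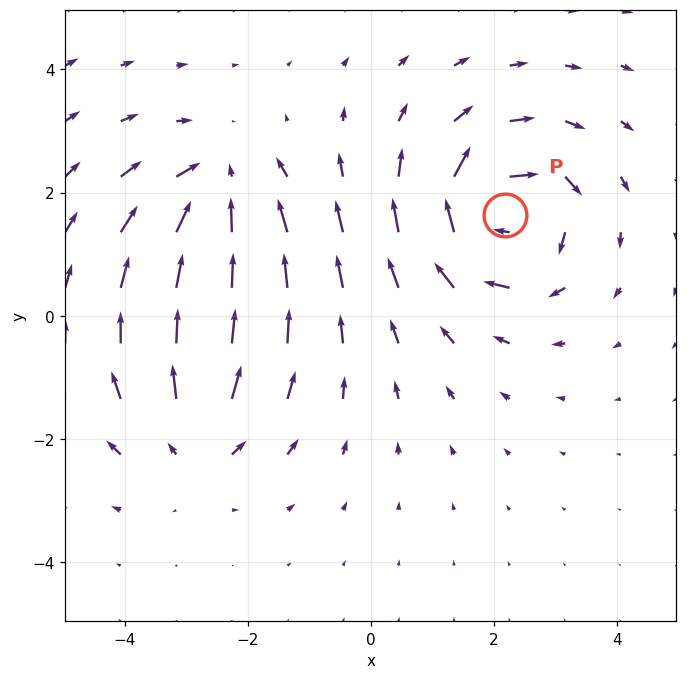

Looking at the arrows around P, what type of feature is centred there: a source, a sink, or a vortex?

At P (2.2, 1.6) the arrows circulate clockwise. Divergence ≈0, curl about -6 — near-zero divergence with nonzero curl is a vortex.

vortex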